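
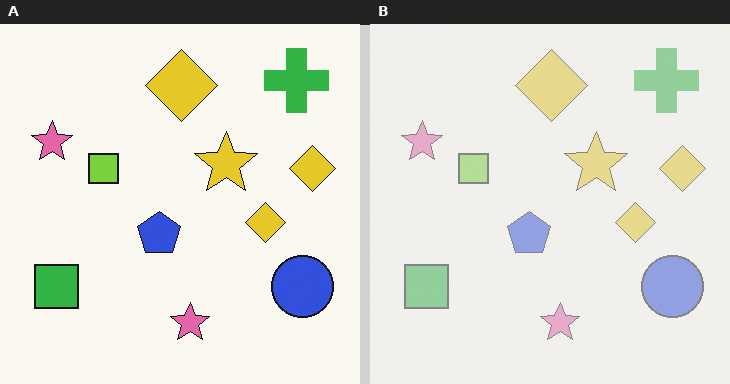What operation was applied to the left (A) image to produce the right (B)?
It was washed out (contrast reduced).

Tones are pushed toward mid-grey across the whole image — a global contrast change.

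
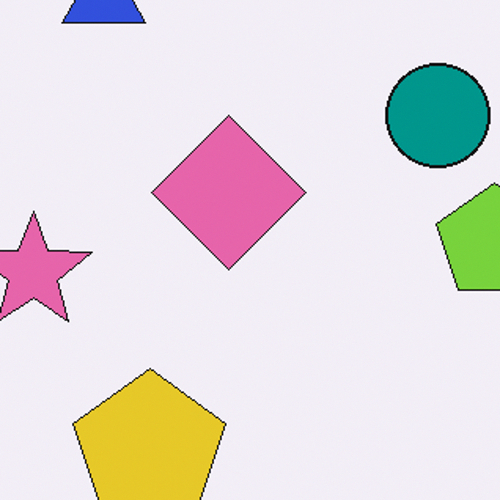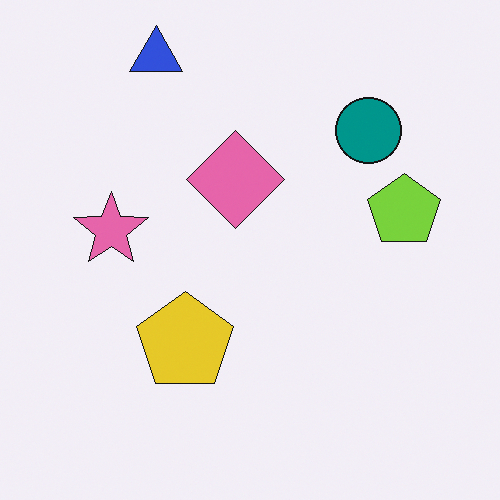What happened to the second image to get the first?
The transformation is: cropped slightly and scaled back up.

The visible shapes are larger and the field of view is narrower; shapes near the original edges may be partly or wholly outside the frame — a crop-and-rescale.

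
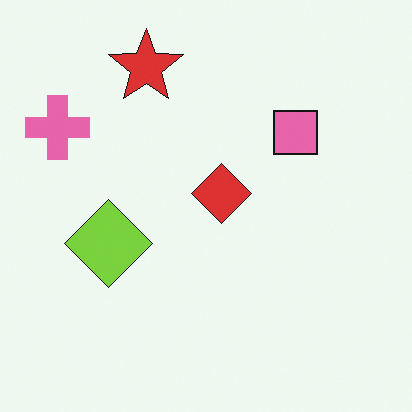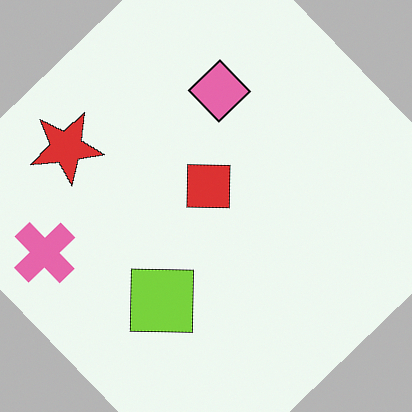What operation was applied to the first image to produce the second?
The image was rotated counter-clockwise by a large amount — several tens of degrees.

Every shape is tilted by the same angle and the image corners show triangular fill wedges — a whole-image rotation by a non-right angle.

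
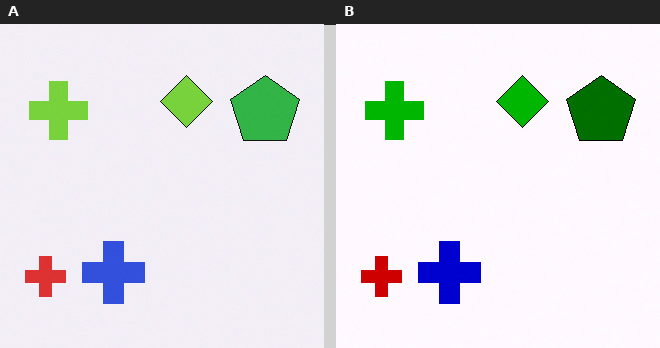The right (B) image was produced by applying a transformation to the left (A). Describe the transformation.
Given much higher contrast.

Tones are pushed away from mid-grey across the whole image — a global contrast change.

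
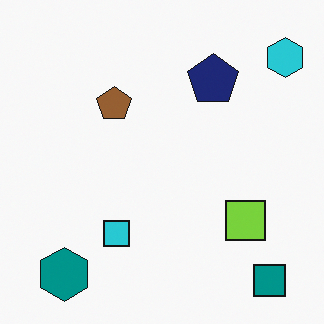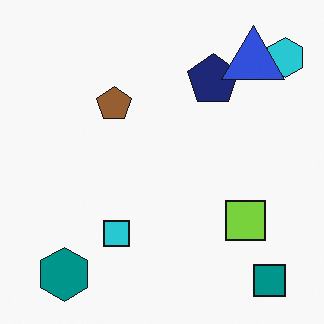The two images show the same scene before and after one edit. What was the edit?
It was overlaid with an additional blue triangle.

A blue triangle appears in the second image that is absent from the first.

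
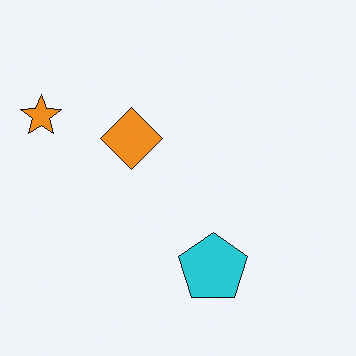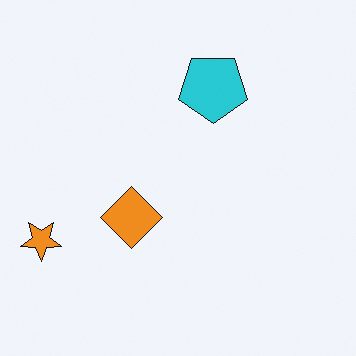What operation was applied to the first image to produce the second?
The transformation is: flipped vertically (top ↔ bottom).

The cyan pentagon is in the bottom of the first image and the top of the second — shapes on opposite sides of the horizontal midline have swapped in a mirror flip.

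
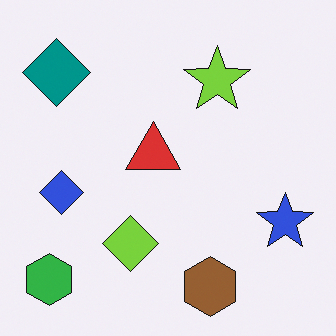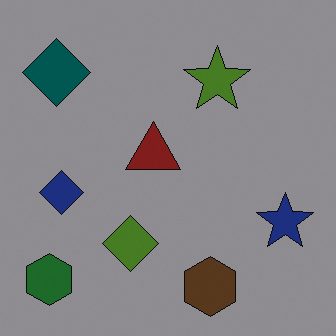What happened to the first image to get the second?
The second image is the first darkened a lot.

Every pixel — background and shapes alike — is uniformly darkened.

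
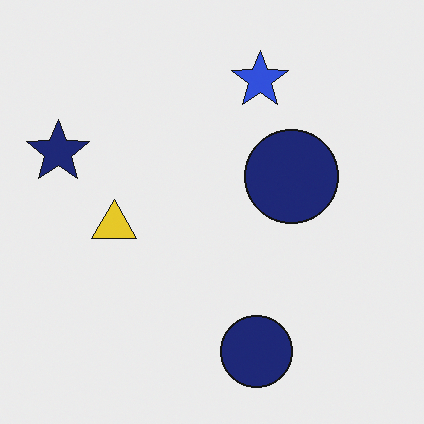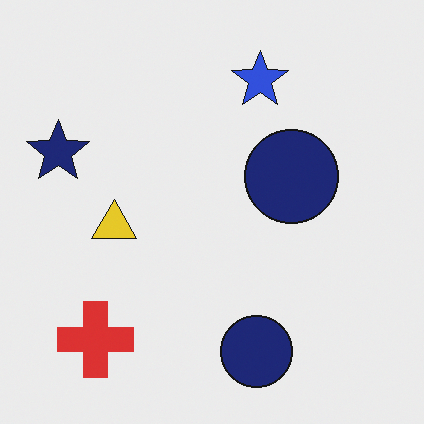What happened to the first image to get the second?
This is the original image overlaid with an additional red cross.

A red cross appears in the second image that is absent from the first.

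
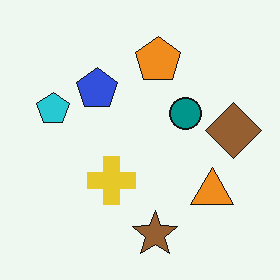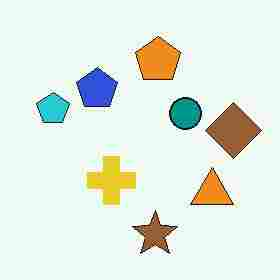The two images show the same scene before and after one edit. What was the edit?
The transformation is: heavily JPEG-compressed with obvious blocking artifacts.

Blocky 8×8 compression artifacts appear around shape edges and the flat background shows ringing — characteristic JPEG degradation.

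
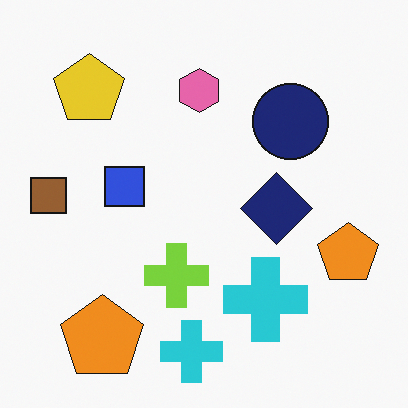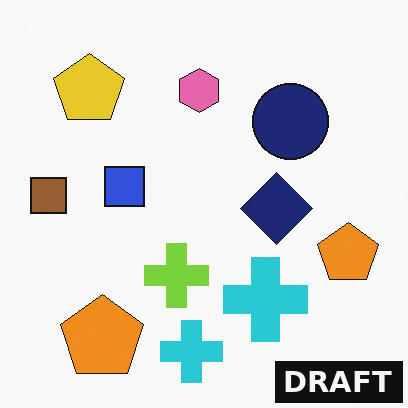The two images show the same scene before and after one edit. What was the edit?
The second image is the first watermarked with the text "DRAFT" in the lower-right corner.

A dark label reading "DRAFT" appears in the lower-right corner.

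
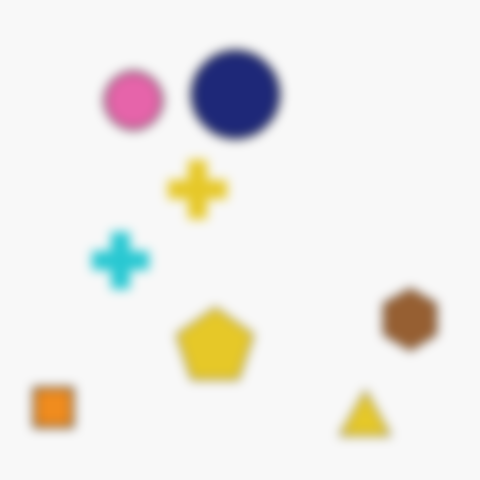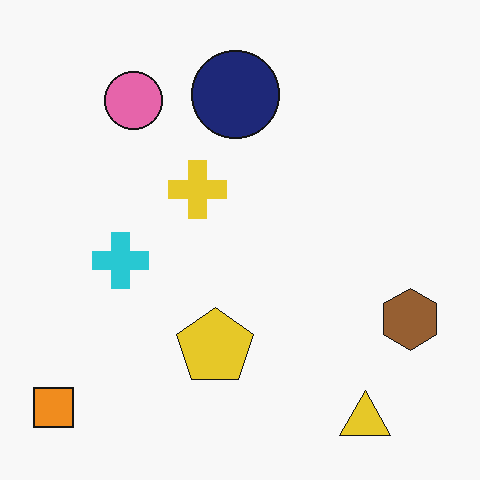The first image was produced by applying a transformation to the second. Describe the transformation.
This is the original image strongly gaussian-blurred.

Shape edges and outlines are uniformly softened across the whole image.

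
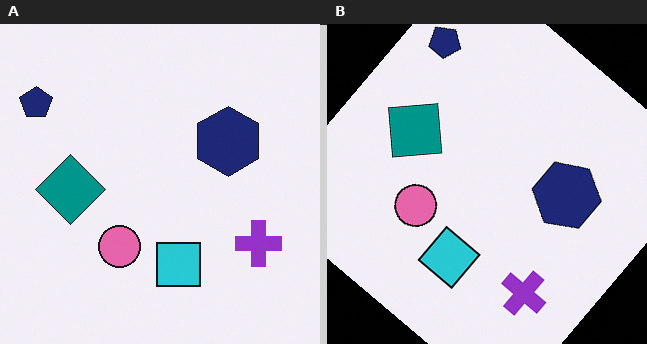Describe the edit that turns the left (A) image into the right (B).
The image was rotated clockwise by a large amount — several tens of degrees.

Every shape is tilted by the same angle and the image corners show triangular fill wedges — a whole-image rotation by a non-right angle.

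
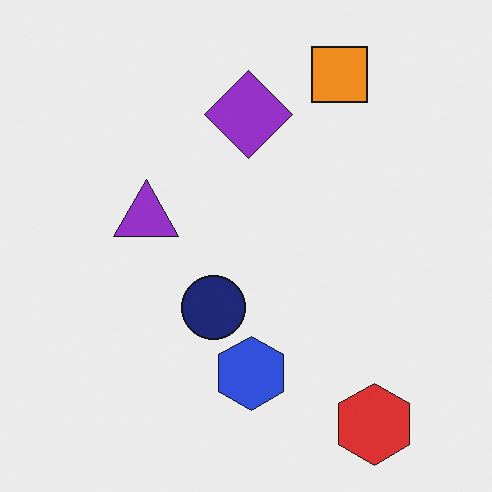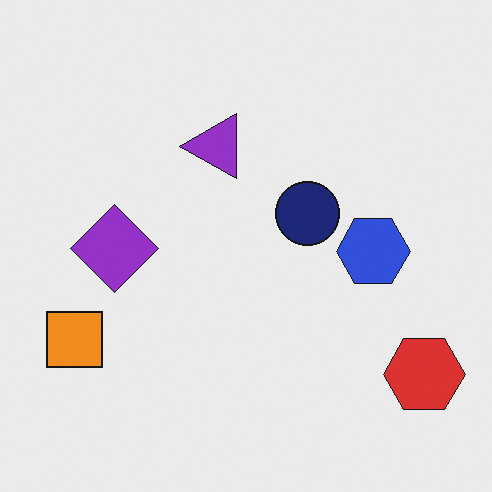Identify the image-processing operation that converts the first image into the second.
The second image is the first transposed (reflected across the top-left ↔ bottom-right diagonal).

Shapes have swapped their row and column positions — what was in the top-right is now in the bottom-left — a diagonal reflection.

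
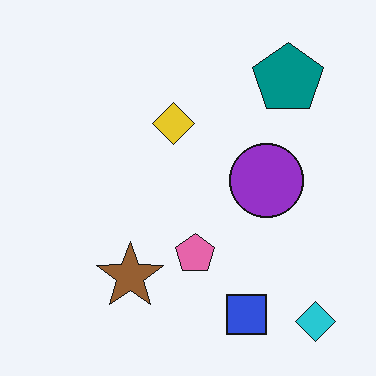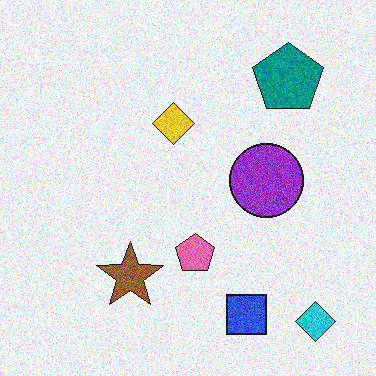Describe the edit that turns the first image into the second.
This is the original image degraded with moderate additive noise.

Random speckle covers the whole image, including the flat background.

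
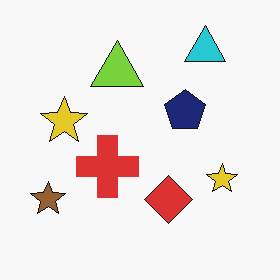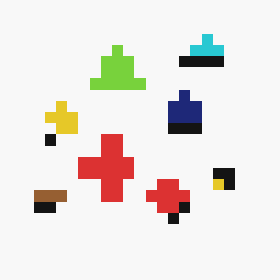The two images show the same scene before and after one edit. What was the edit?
The second image is the first coarsely pixelated.

Shapes are reduced to large square blocks; fine edges and outlines are lost — a downscale-then-upscale (mosaic) effect.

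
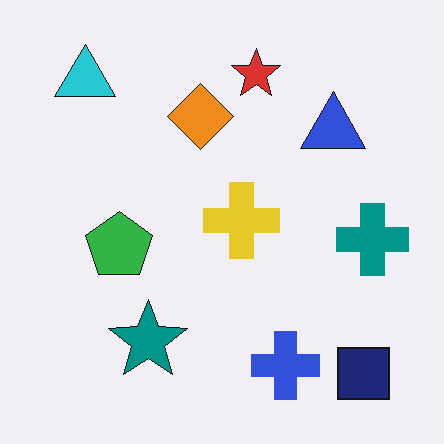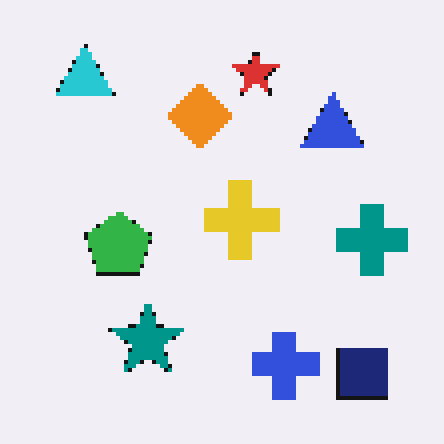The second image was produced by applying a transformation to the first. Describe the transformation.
The transformation is: lightly pixelated (a mild mosaic effect).

Shapes are reduced to large square blocks; fine edges and outlines are lost — a downscale-then-upscale (mosaic) effect.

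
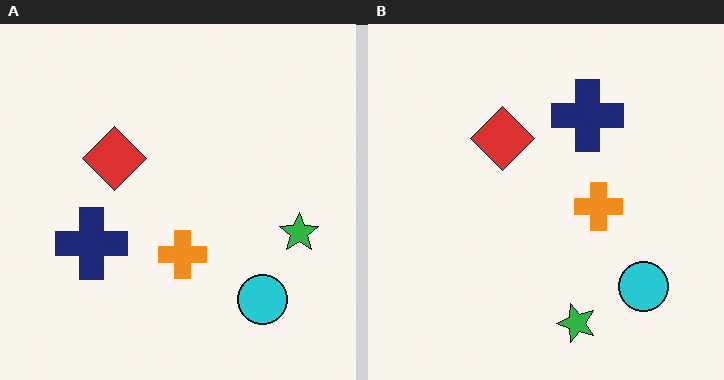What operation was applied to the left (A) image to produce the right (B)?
Transposed (reflected across the top-left ↔ bottom-right diagonal).

Shapes have swapped their row and column positions — what was in the top-right is now in the bottom-left — a diagonal reflection.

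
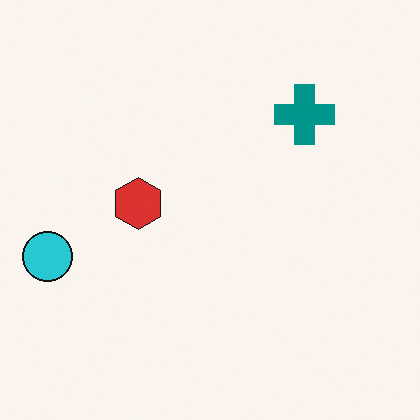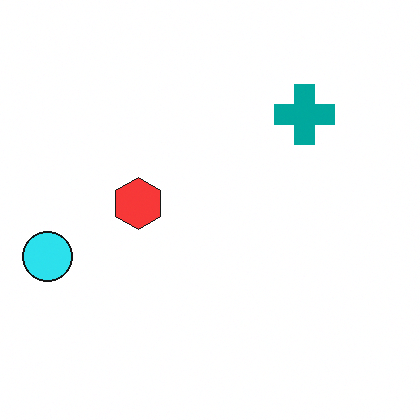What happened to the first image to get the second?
The image was brightened a little.

Every pixel — background and shapes alike — is uniformly brightened.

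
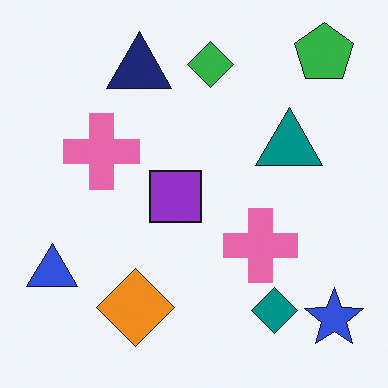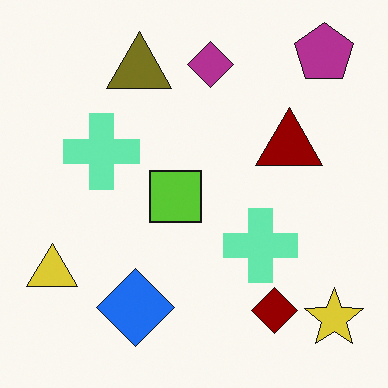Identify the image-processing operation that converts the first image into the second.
The second image is the first hue-shifted through roughly half the color wheel.

Every shape's color has rotated by the same amount around the hue wheel — a uniform hue shift.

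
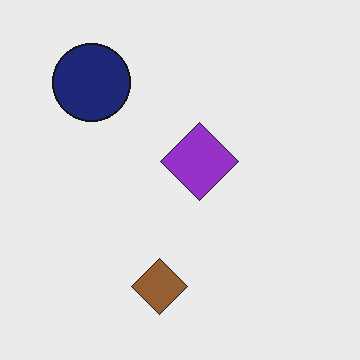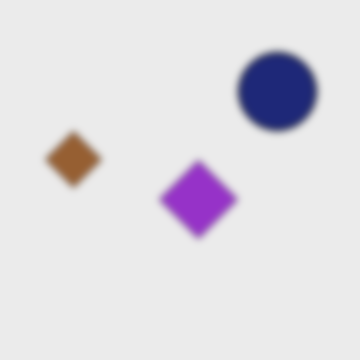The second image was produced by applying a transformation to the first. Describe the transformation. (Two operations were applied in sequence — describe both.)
Moderately blurred, then rotated 90° clockwise.

Shape edges and outlines are uniformly softened across the whole image. The navy circle sits in the top-left of the first image and the top-right of the second — consistent with a whole-image 90° clockwise rotation.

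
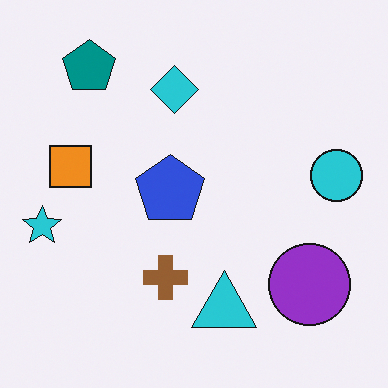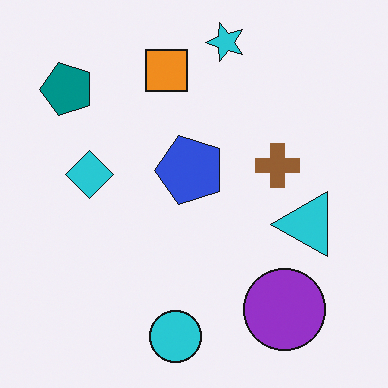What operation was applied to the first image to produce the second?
This is the original image transposed (reflected across the top-left ↔ bottom-right diagonal).

Shapes have swapped their row and column positions — what was in the top-right is now in the bottom-left — a diagonal reflection.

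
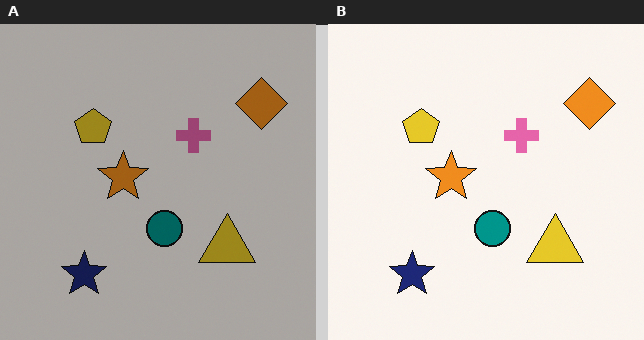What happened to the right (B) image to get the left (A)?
It was substantially darkened.

Every pixel — background and shapes alike — is uniformly darkened.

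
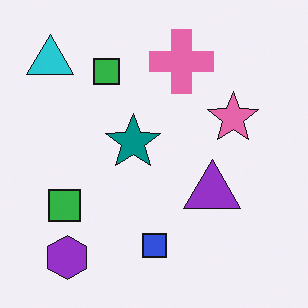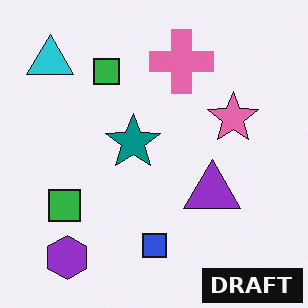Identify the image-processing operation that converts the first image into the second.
Watermarked with the text "DRAFT" in the lower-right corner.

A dark label reading "DRAFT" appears in the lower-right corner.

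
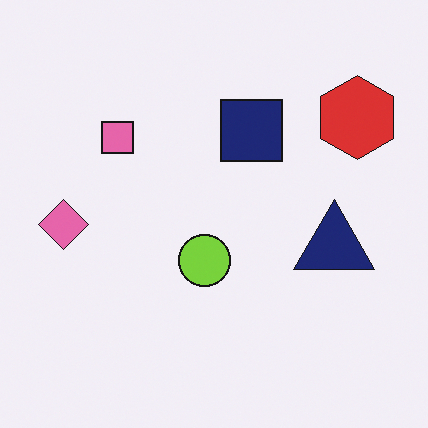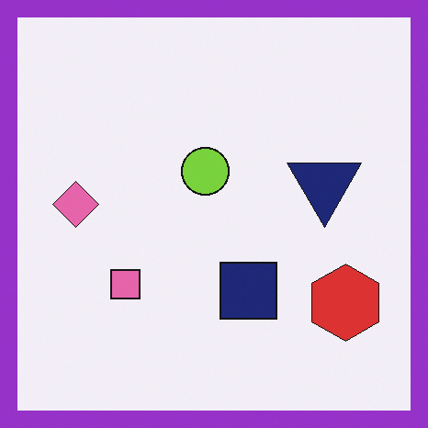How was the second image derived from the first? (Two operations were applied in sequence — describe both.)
The transformation is: flipped vertically (top ↔ bottom), then framed with a purple border.

The red hexagon is in the top-right of the first image and the bottom-right of the second — shapes on opposite sides of the horizontal midline have swapped in a mirror flip. A solid purple frame runs around the edge of the second image, with the content slightly shrunk inside it.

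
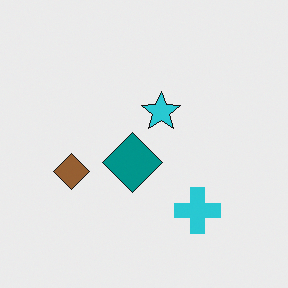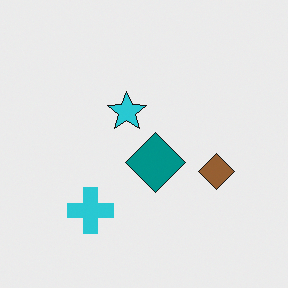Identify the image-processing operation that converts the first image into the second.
The image was flipped horizontally (left ↔ right).

The brown diamond is in the left of the first image and the right of the second — shapes on opposite sides of the vertical midline have swapped in a mirror flip.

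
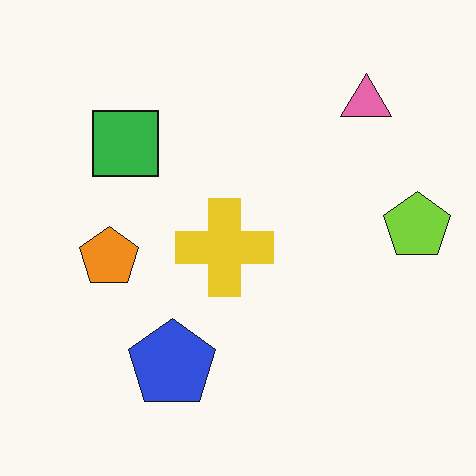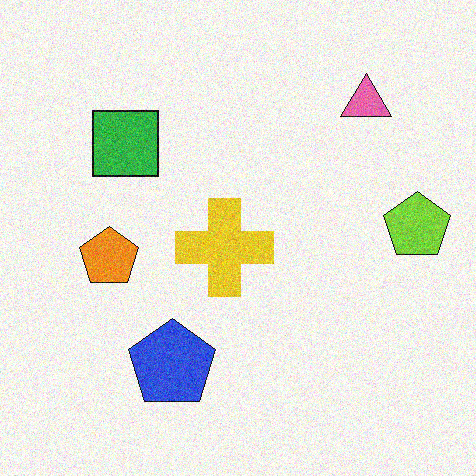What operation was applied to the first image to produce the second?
The image was degraded with moderate additive noise.

Random speckle covers the whole image, including the flat background.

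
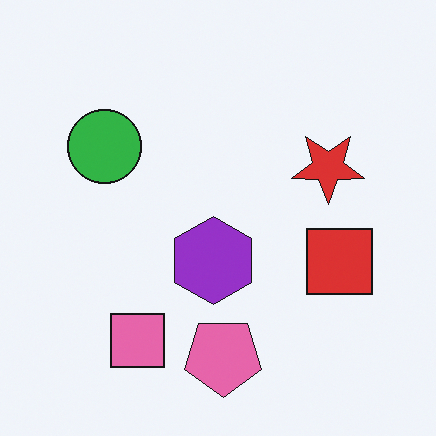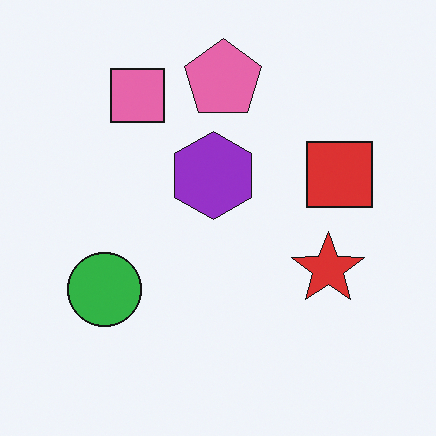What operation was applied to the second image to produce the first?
The first image is the second flipped vertically (top ↔ bottom).

The pink pentagon is in the top of the second image and the bottom of the first — shapes on opposite sides of the horizontal midline have swapped in a mirror flip.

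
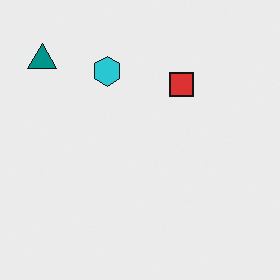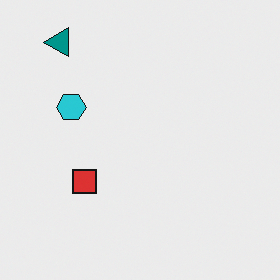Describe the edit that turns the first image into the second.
Transposed (reflected across the top-left ↔ bottom-right diagonal).

Shapes have swapped their row and column positions — what was in the top-right is now in the bottom-left — a diagonal reflection.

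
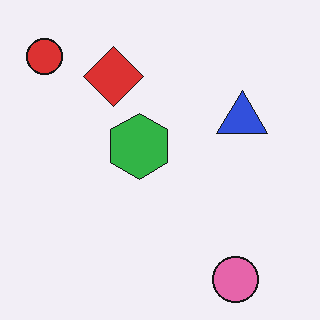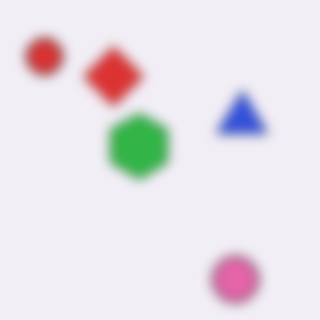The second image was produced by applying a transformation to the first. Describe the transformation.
This is the original image heavily blurred.

Shape edges and outlines are uniformly softened across the whole image.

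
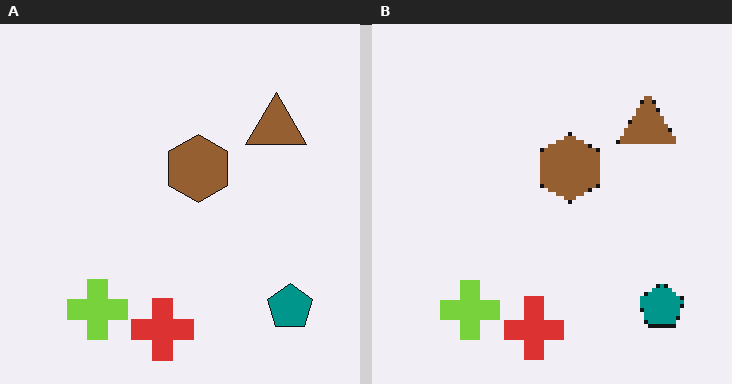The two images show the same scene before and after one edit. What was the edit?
This is the original image lightly pixelated (a mild mosaic effect).

Shapes are reduced to large square blocks; fine edges and outlines are lost — a downscale-then-upscale (mosaic) effect.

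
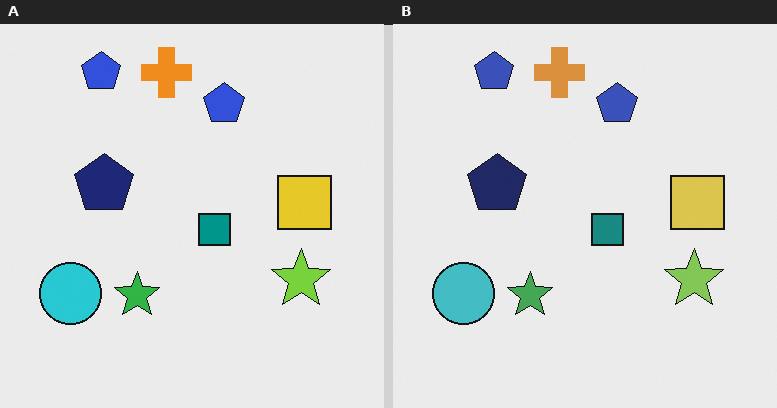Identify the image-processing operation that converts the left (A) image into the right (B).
It was slightly desaturated.

All colors are more muted and greyish — a global saturation change.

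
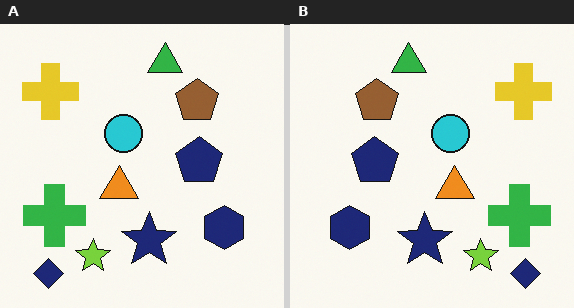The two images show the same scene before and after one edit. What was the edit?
It was flipped horizontally (left ↔ right).

The navy diamond is in the bottom-left of the left (A) image and the bottom-right of the right (B) — shapes on opposite sides of the vertical midline have swapped in a mirror flip.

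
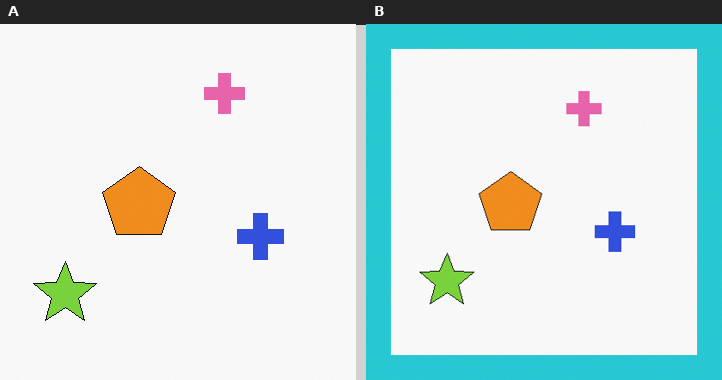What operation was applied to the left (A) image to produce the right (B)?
The image was framed with a cyan border.

A solid cyan frame runs around the edge of the right (B) image, with the content slightly shrunk inside it.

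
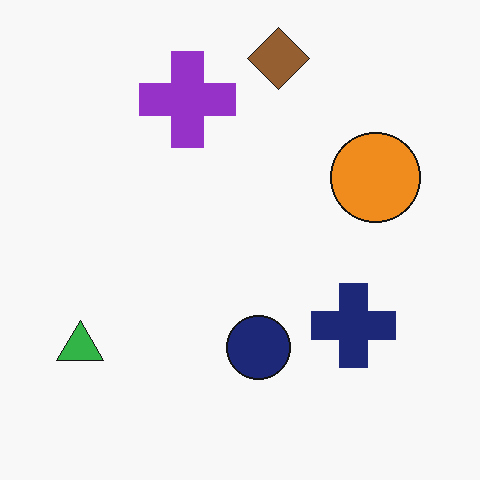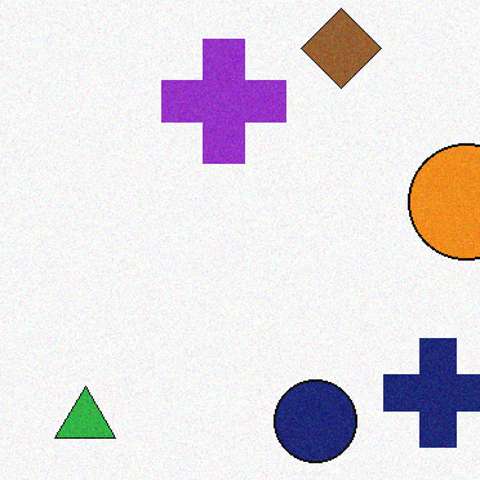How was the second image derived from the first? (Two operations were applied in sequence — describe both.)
Degraded with subtle gaussian noise, then cropped to a modestly smaller region and rescaled.

Random speckle covers the whole image, including the flat background. The visible shapes are larger and the field of view is narrower; shapes near the original edges may be partly or wholly outside the frame — a crop-and-rescale.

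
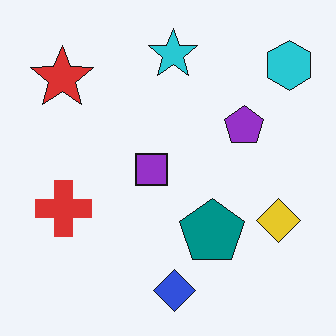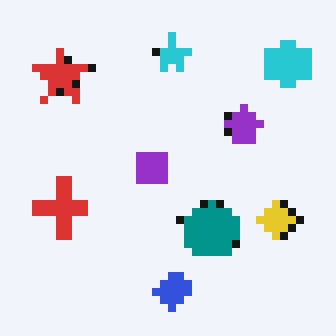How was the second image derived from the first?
The image was moderately pixelated.

Shapes are reduced to large square blocks; fine edges and outlines are lost — a downscale-then-upscale (mosaic) effect.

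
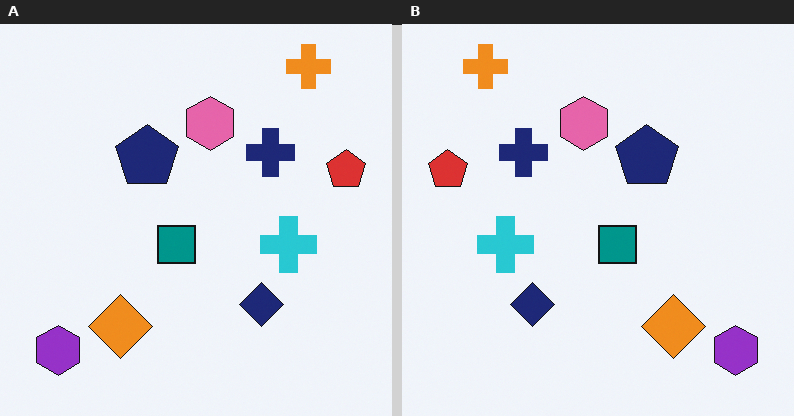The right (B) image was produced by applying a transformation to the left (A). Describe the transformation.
It was flipped horizontally (left ↔ right).

The red pentagon is in the right of the left (A) image and the left of the right (B) — shapes on opposite sides of the vertical midline have swapped in a mirror flip.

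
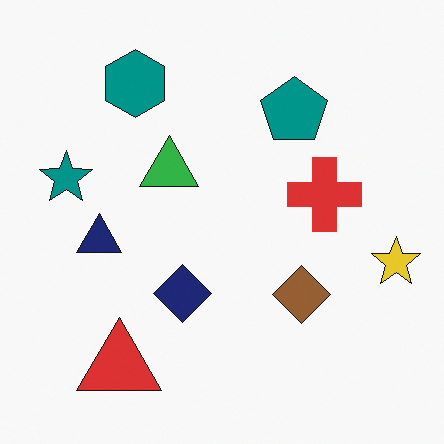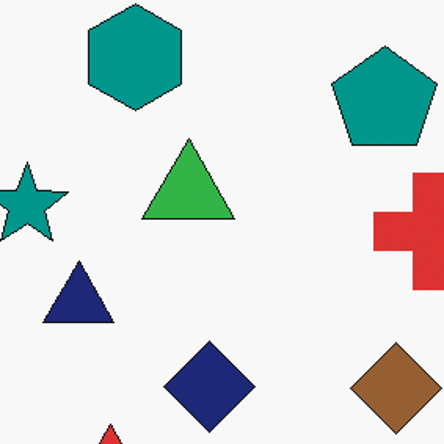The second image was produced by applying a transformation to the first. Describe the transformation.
It was cropped slightly and scaled back up.

The visible shapes are larger and the field of view is narrower; shapes near the original edges may be partly or wholly outside the frame — a crop-and-rescale.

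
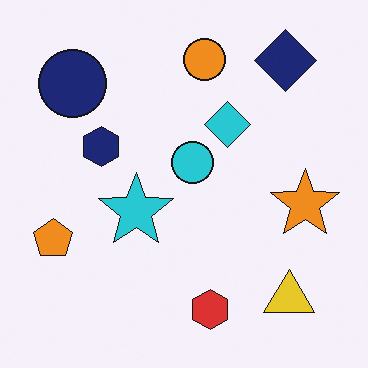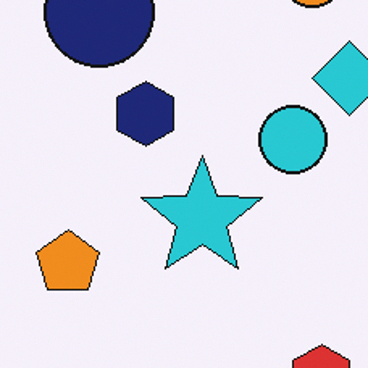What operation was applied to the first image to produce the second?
The transformation is: cropped slightly and scaled back up.

The visible shapes are larger and the field of view is narrower; shapes near the original edges may be partly or wholly outside the frame — a crop-and-rescale.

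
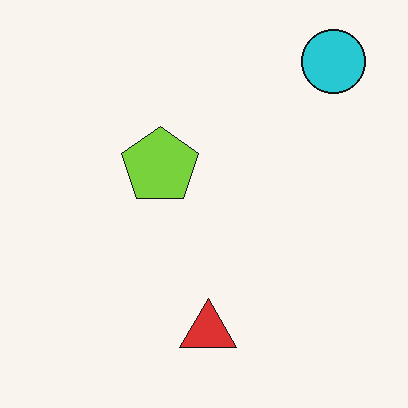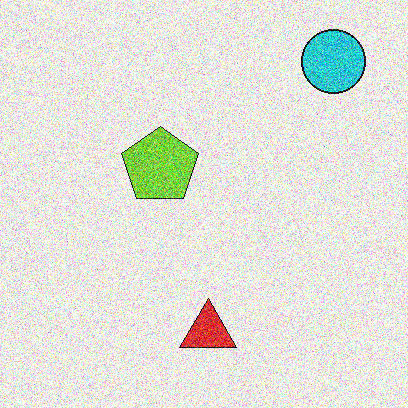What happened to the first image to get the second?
The image was degraded with strong gaussian noise.

Random speckle covers the whole image, including the flat background.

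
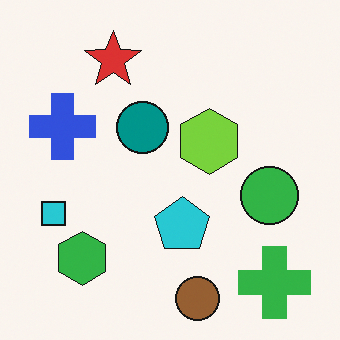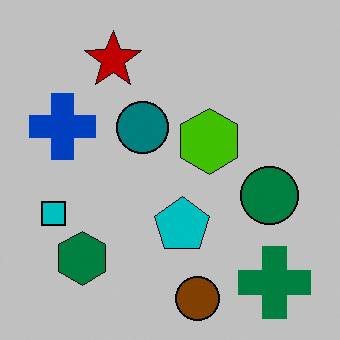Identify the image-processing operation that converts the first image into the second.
Heavily posterized to just a handful of flat colors.

Each flat color has snapped to a coarser quantized level — most visibly, the near-white background has dropped to a flat grey.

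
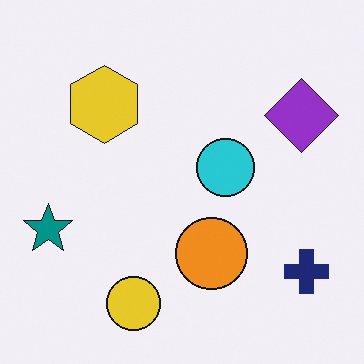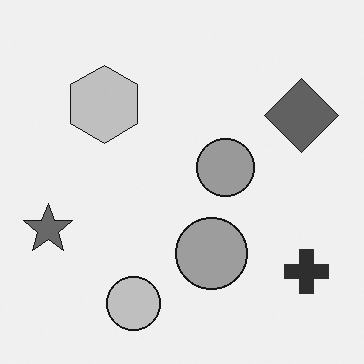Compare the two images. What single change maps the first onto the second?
Converted to grayscale.

All color is removed — every shape is now a shade of grey.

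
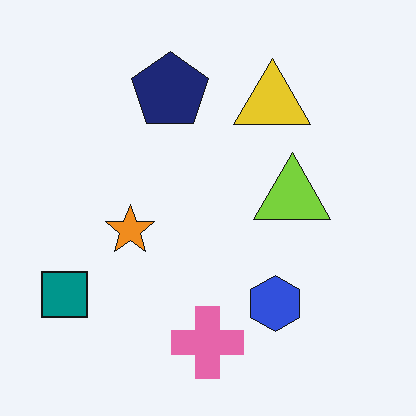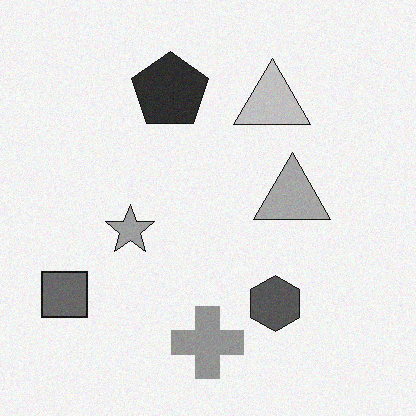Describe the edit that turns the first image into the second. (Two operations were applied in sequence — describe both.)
The image was converted to grayscale, then degraded with subtle gaussian noise.

All color is removed — every shape is now a shade of grey. Random speckle covers the whole image, including the flat background.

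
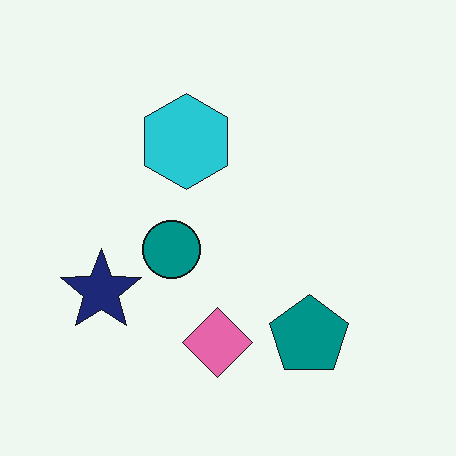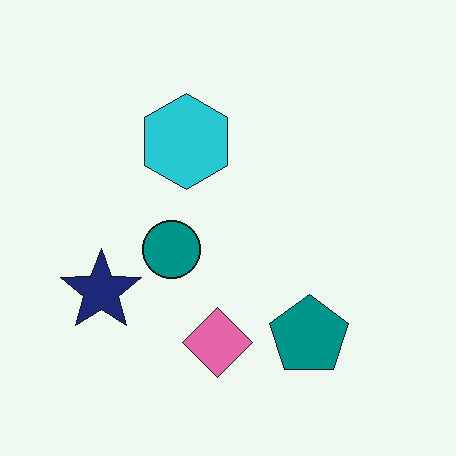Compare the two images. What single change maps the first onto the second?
JPEG-compressed with visible artifacts.

Blocky 8×8 compression artifacts appear around shape edges and the flat background shows ringing — characteristic JPEG degradation.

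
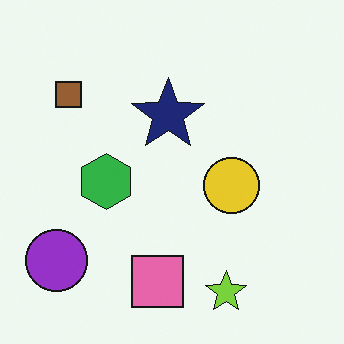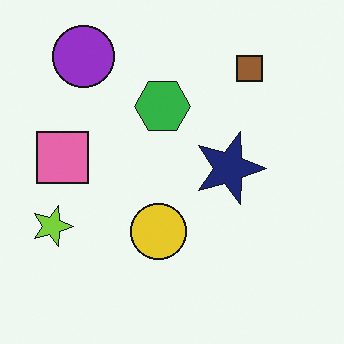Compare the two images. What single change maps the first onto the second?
This is the original image rotated 90° clockwise.

The purple circle sits in the bottom-left of the first image and the top-left of the second — consistent with a whole-image 90° clockwise rotation.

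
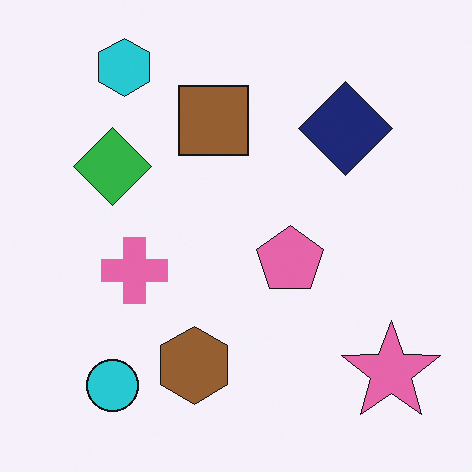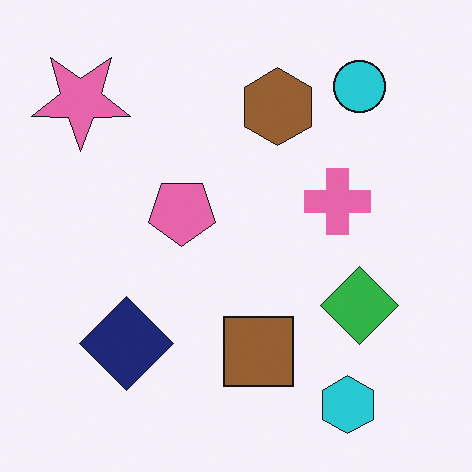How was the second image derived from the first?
This is the original image rotated 180°.

The pink star sits in the bottom-right of the first image and the top-left of the second — consistent with a whole-image 180° rotation.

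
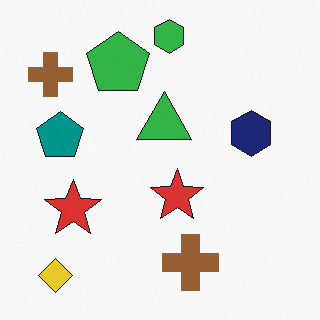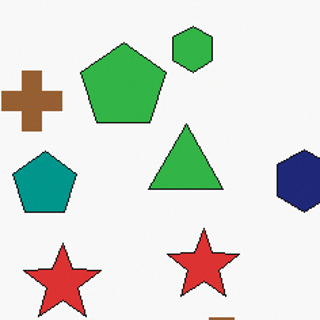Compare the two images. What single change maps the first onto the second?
Cropped slightly and scaled back up.

The visible shapes are larger and the field of view is narrower; shapes near the original edges may be partly or wholly outside the frame — a crop-and-rescale.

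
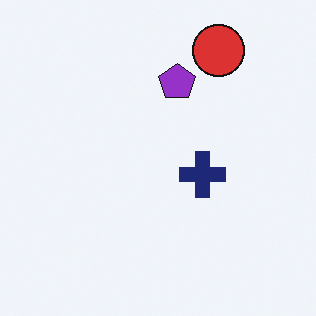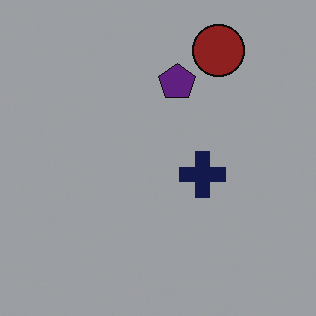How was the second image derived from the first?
It was darkened a lot.

Every pixel — background and shapes alike — is uniformly darkened.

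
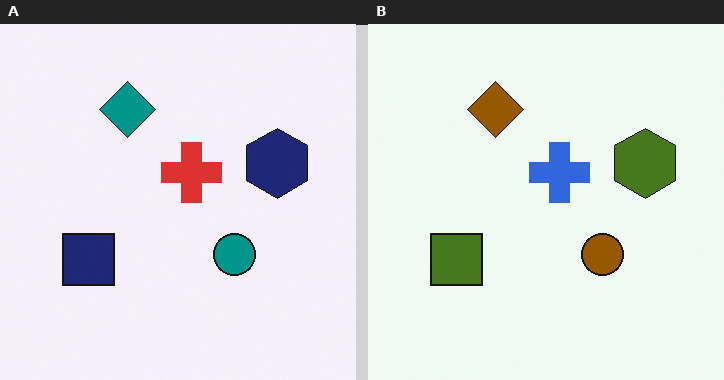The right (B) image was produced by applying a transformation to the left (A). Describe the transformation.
The image was hue-shifted through roughly half the color wheel.

Every shape's color has rotated by the same amount around the hue wheel — a uniform hue shift.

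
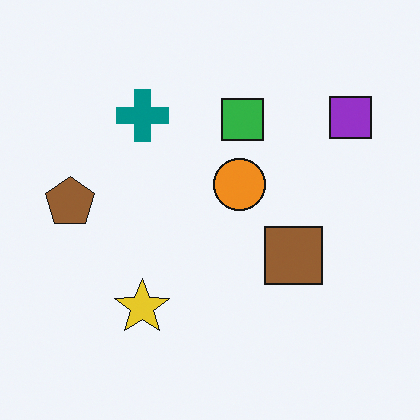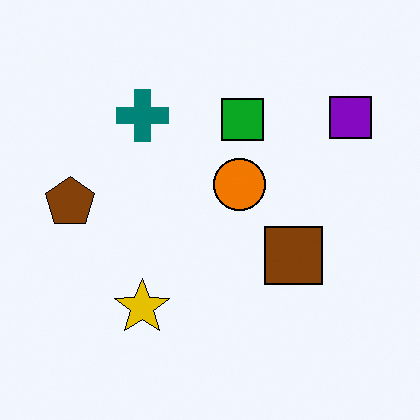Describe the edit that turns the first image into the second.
The image was given slightly increased contrast.

Tones are pushed away from mid-grey across the whole image — a global contrast change.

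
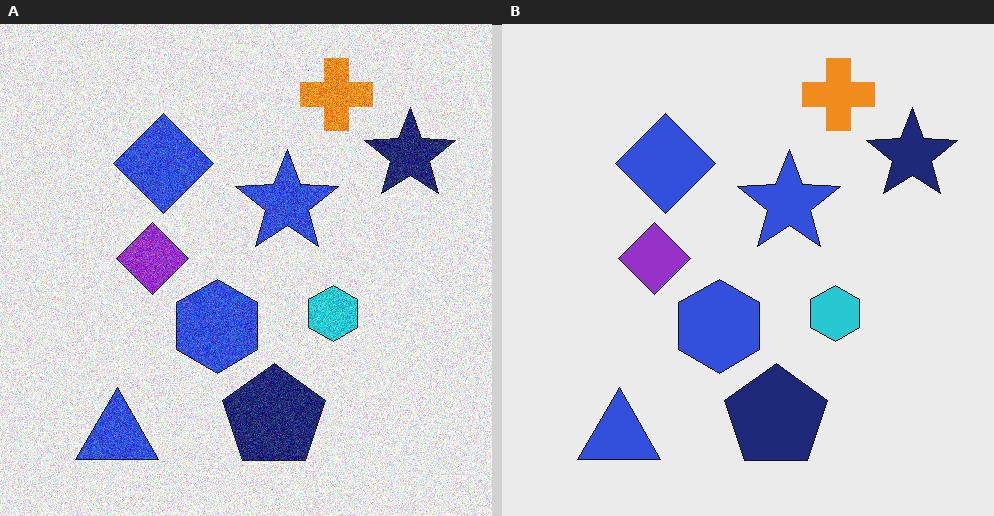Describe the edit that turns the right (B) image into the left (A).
It was degraded with strong gaussian noise.

Random speckle covers the whole image, including the flat background.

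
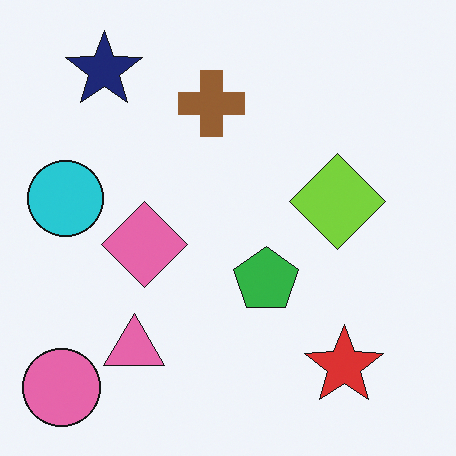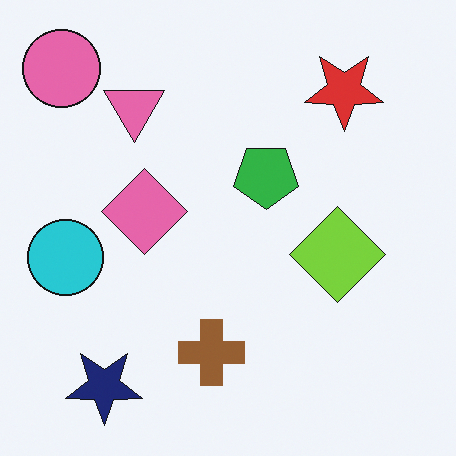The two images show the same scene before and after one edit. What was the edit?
The image was flipped vertically (top ↔ bottom).

The pink circle is in the bottom-left of the first image and the top-left of the second — shapes on opposite sides of the horizontal midline have swapped in a mirror flip.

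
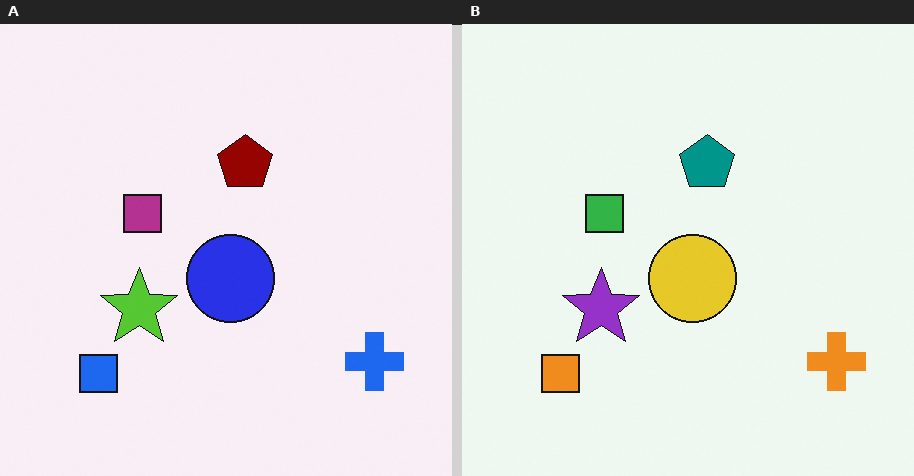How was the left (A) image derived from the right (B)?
The transformation is: hue-shifted by a large amount.

Every shape's color has rotated by the same amount around the hue wheel — a uniform hue shift.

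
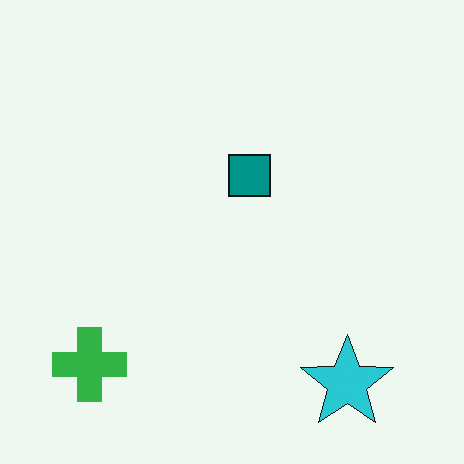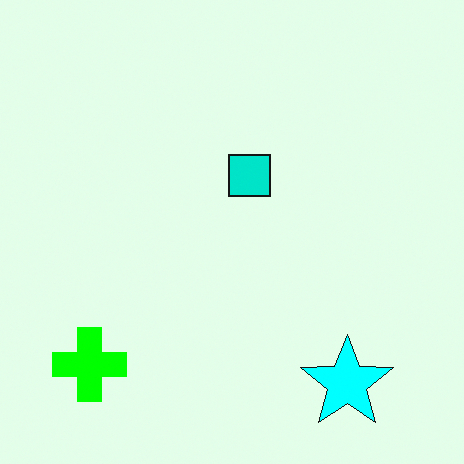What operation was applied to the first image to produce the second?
The second image is the first made much more vivid (saturation change).

All colors are more vivid — a global saturation change.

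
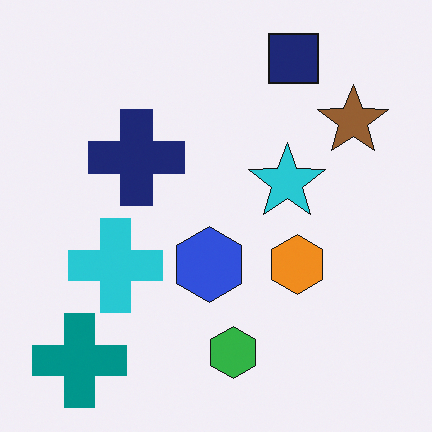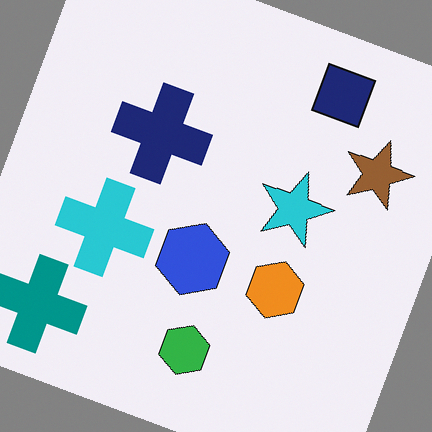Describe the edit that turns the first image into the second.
This is the original image rotated clockwise by a clearly visible amount.

Every shape is tilted by the same angle and the image corners show triangular fill wedges — a whole-image rotation by a non-right angle.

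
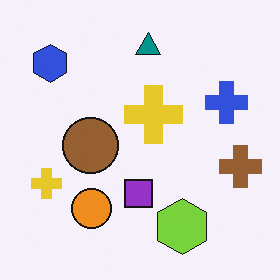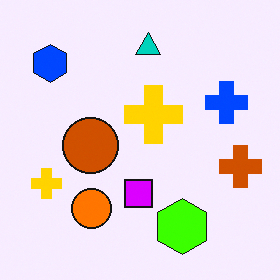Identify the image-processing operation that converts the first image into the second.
It was heavily oversaturated.

All colors are more vivid — a global saturation change.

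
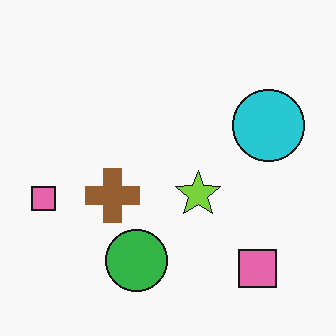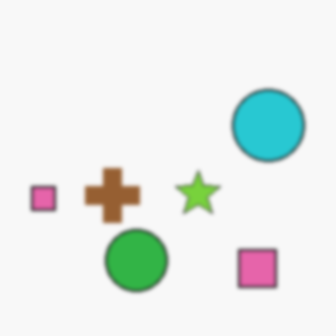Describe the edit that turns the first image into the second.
Slightly softened.

Shape edges and outlines are uniformly softened across the whole image.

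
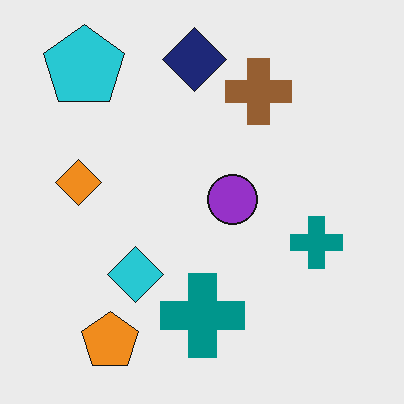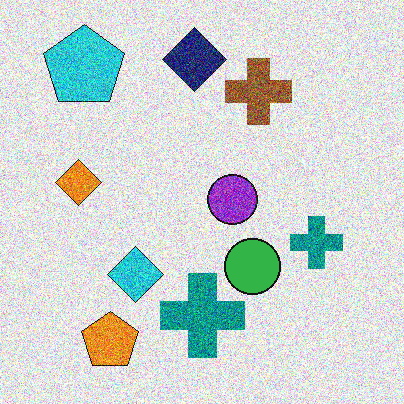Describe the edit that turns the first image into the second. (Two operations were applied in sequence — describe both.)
The image was degraded with heavy additive noise, then overlaid with an additional green circle.

Random speckle covers the whole image, including the flat background. A green circle appears in the second image that is absent from the first.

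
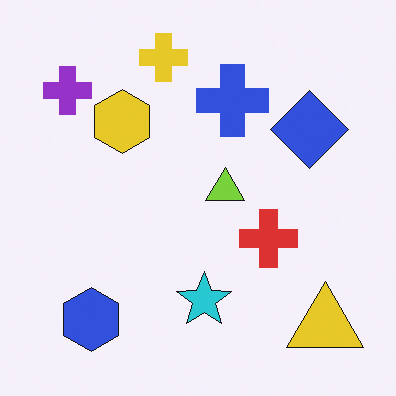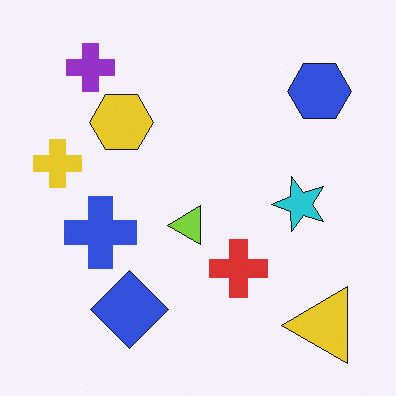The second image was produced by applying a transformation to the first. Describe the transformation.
The image was transposed (reflected across the top-left ↔ bottom-right diagonal).

Shapes have swapped their row and column positions — what was in the top-right is now in the bottom-left — a diagonal reflection.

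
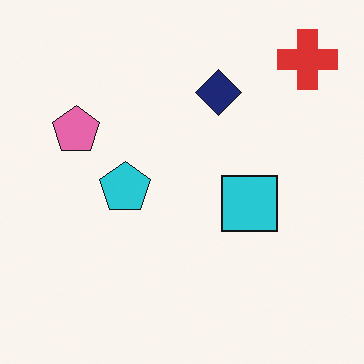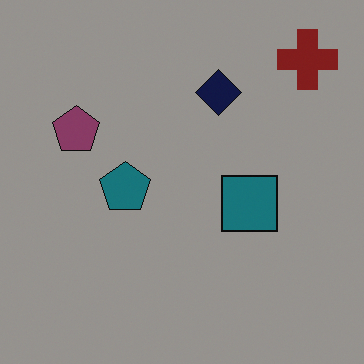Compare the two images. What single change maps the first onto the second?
The transformation is: substantially darkened.

Every pixel — background and shapes alike — is uniformly darkened.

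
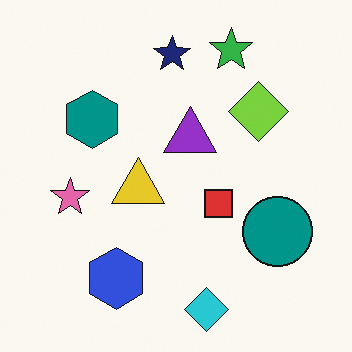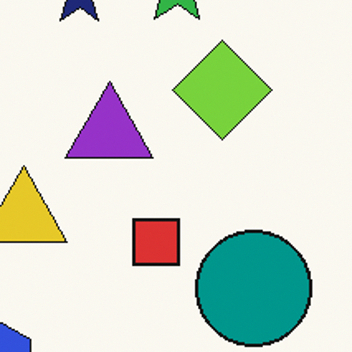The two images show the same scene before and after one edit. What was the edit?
It was cropped to a noticeably smaller region and rescaled.

The visible shapes are larger and the field of view is narrower; shapes near the original edges may be partly or wholly outside the frame — a crop-and-rescale.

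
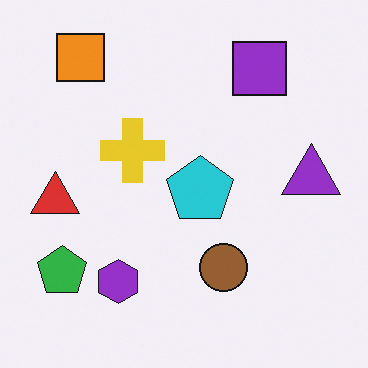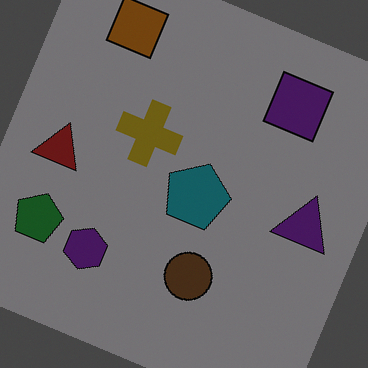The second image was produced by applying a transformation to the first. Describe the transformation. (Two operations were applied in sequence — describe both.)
The image was substantially darkened, then rotated clockwise by a clearly visible amount.

Every pixel — background and shapes alike — is uniformly darkened. Every shape is tilted by the same angle and the image corners show triangular fill wedges — a whole-image rotation by a non-right angle.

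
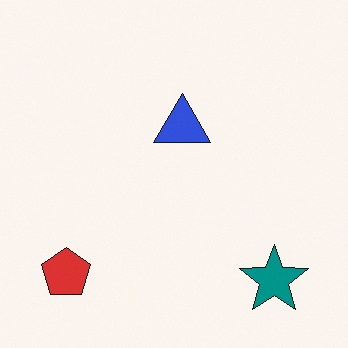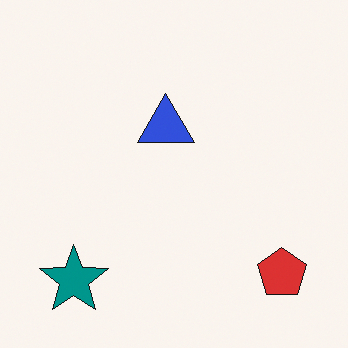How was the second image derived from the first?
The second image is the first flipped horizontally (left ↔ right).

The red pentagon is in the bottom-left of the first image and the bottom-right of the second — shapes on opposite sides of the vertical midline have swapped in a mirror flip.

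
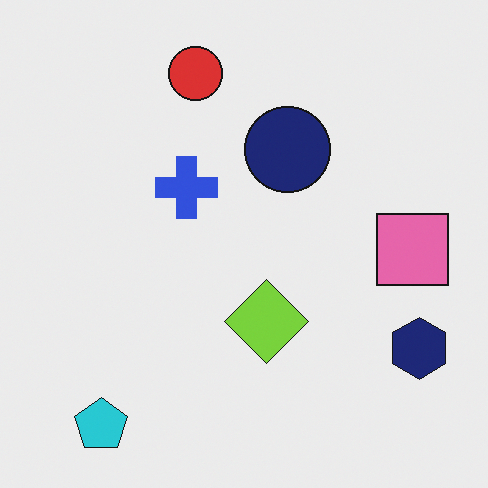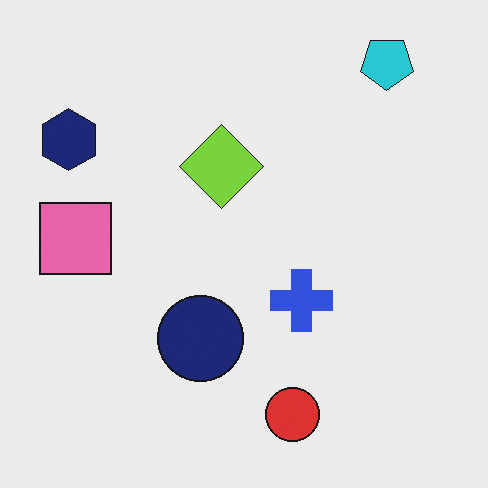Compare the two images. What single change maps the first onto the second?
The transformation is: rotated 180°.

The cyan pentagon sits in the bottom-left of the first image and the top-right of the second — consistent with a whole-image 180° rotation.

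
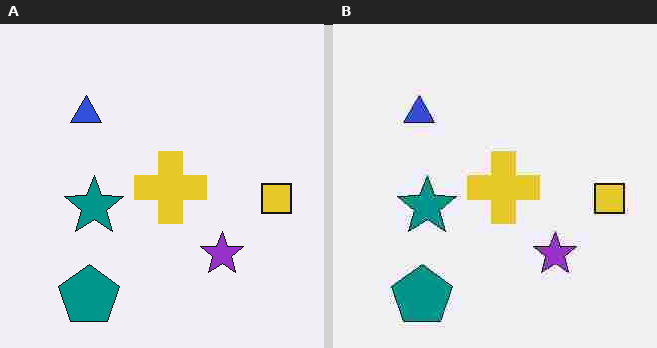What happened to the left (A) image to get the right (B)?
The image was heavily JPEG-compressed with obvious blocking artifacts.

Blocky 8×8 compression artifacts appear around shape edges and the flat background shows ringing — characteristic JPEG degradation.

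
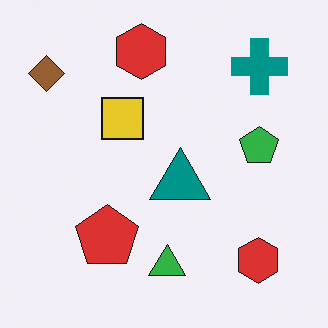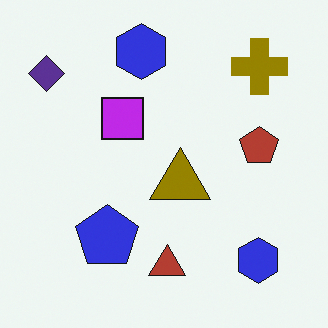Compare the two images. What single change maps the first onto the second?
Hue-shifted through roughly half the color wheel.

Every shape's color has rotated by the same amount around the hue wheel — a uniform hue shift.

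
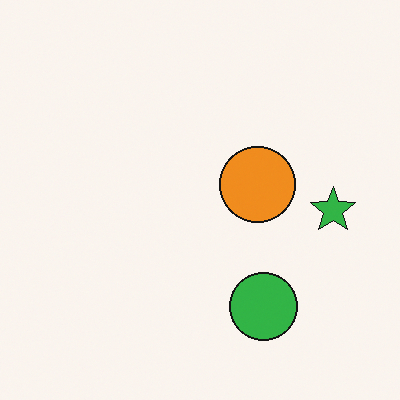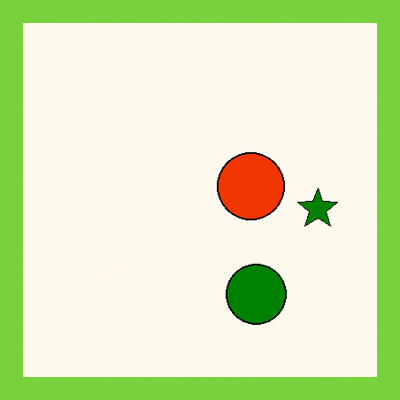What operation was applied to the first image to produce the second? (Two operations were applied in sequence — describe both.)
Boosted in contrast, then framed with a lime border.

Tones are pushed away from mid-grey across the whole image — a global contrast change. A solid lime frame runs around the edge of the second image, with the content slightly shrunk inside it.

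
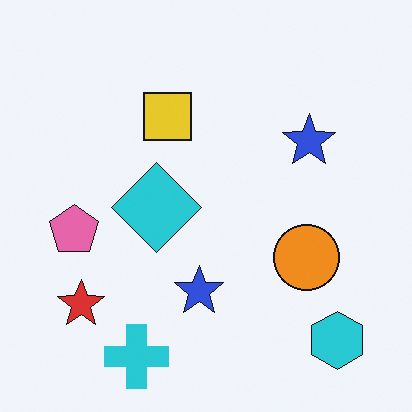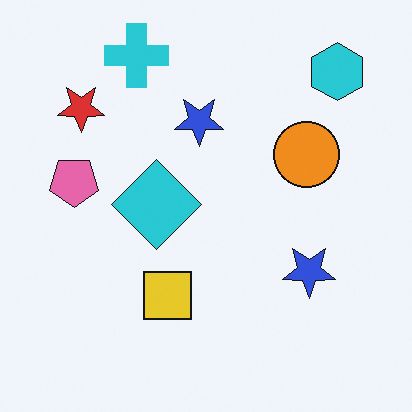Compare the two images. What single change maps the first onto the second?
This is the original image flipped vertically (top ↔ bottom).

The cyan cross is in the bottom-left of the first image and the top-left of the second — shapes on opposite sides of the horizontal midline have swapped in a mirror flip.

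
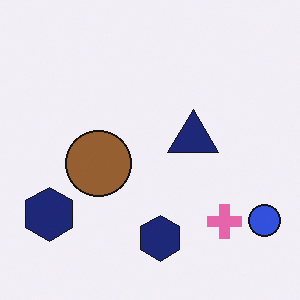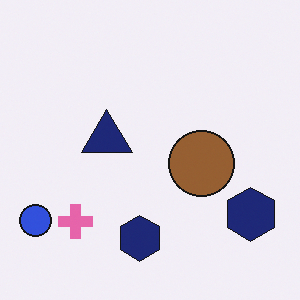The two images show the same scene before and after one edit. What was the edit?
The second image is the first flipped horizontally (left ↔ right).

The blue circle is in the bottom-right of the first image and the bottom-left of the second — shapes on opposite sides of the vertical midline have swapped in a mirror flip.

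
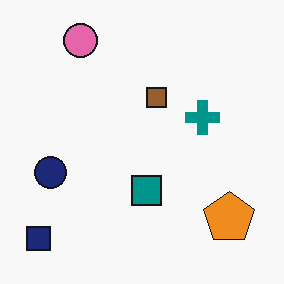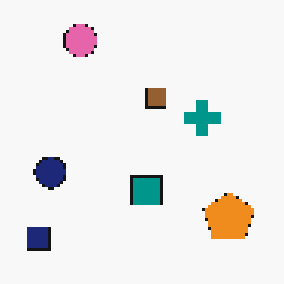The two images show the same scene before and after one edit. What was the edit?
The transformation is: mildly pixelated.

Shapes are reduced to large square blocks; fine edges and outlines are lost — a downscale-then-upscale (mosaic) effect.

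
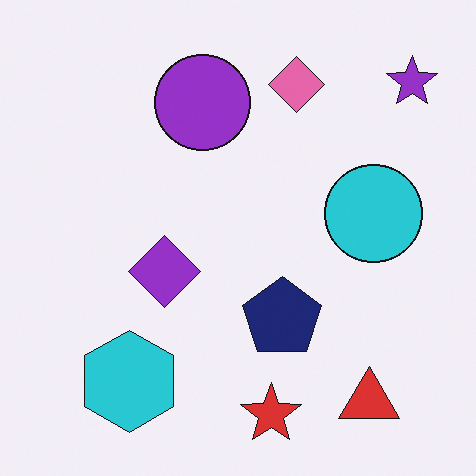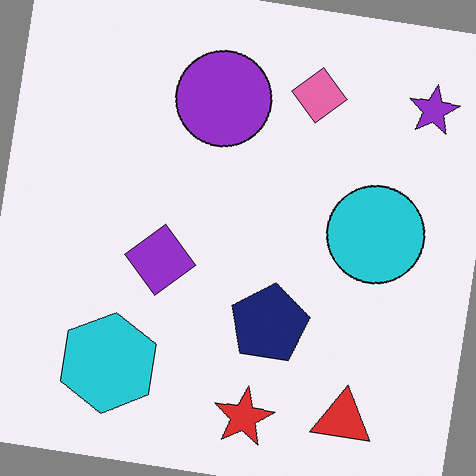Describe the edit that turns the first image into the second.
It was rotated clockwise by a few degrees.

Every shape is tilted by the same angle and the image corners show triangular fill wedges — a whole-image rotation by a non-right angle.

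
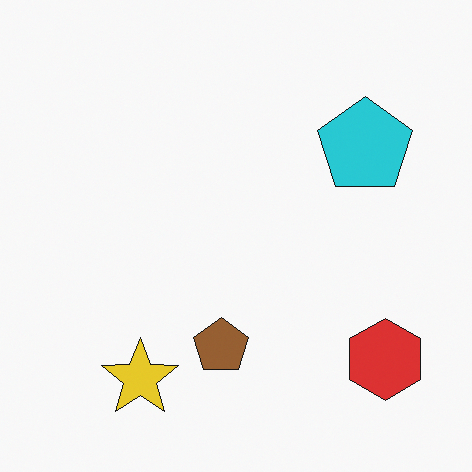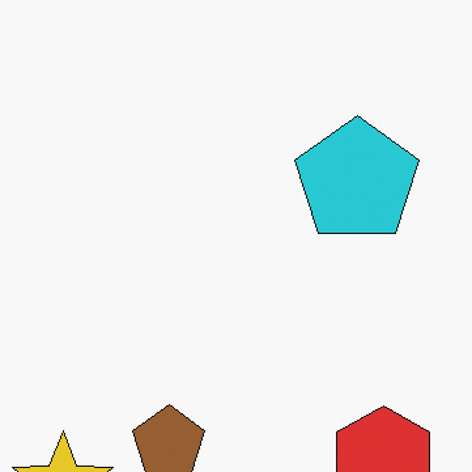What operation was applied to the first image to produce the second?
It was cropped to a modestly smaller region and rescaled.

The visible shapes are larger and the field of view is narrower; shapes near the original edges may be partly or wholly outside the frame — a crop-and-rescale.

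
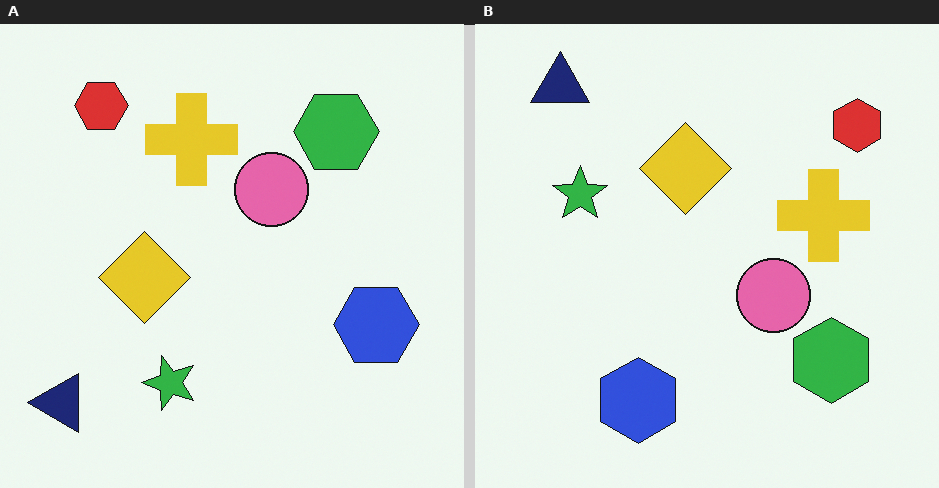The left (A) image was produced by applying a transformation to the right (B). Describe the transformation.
The left (A) image is the right (B) rotated 90° counter-clockwise.

The navy triangle sits in the top-left of the right (B) image and the bottom-left of the left (A) — consistent with a whole-image 90° counter-clockwise rotation.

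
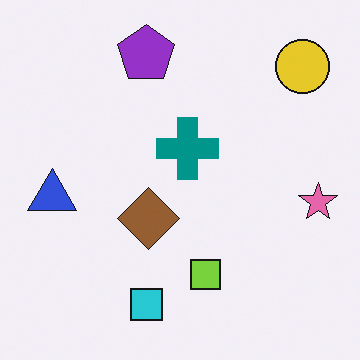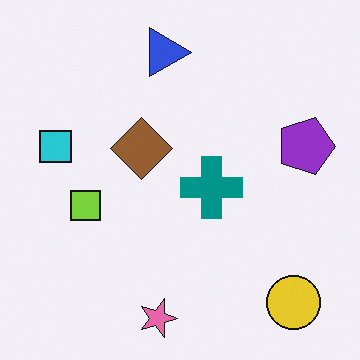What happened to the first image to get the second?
This is the original image rotated 90° clockwise.

The yellow circle sits in the top-right of the first image and the bottom-right of the second — consistent with a whole-image 90° clockwise rotation.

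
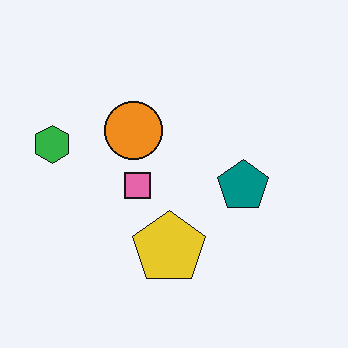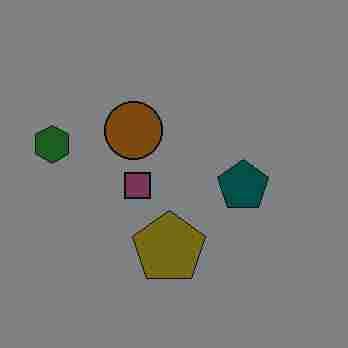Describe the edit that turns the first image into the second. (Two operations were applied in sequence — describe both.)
This is the original image darkened a lot, then heavily JPEG-compressed with obvious blocking artifacts.

Every pixel — background and shapes alike — is uniformly darkened. Blocky 8×8 compression artifacts appear around shape edges and the flat background shows ringing — characteristic JPEG degradation.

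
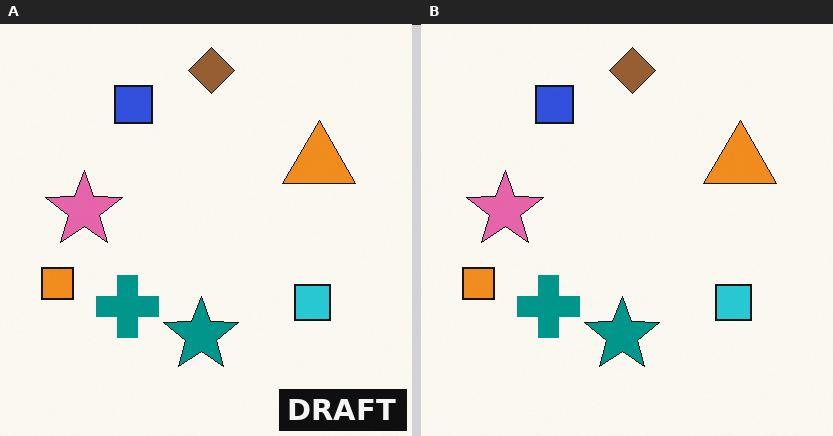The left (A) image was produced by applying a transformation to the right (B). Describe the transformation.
The transformation is: watermarked with the text "DRAFT" in the lower-right corner.

A dark label reading "DRAFT" appears in the lower-right corner.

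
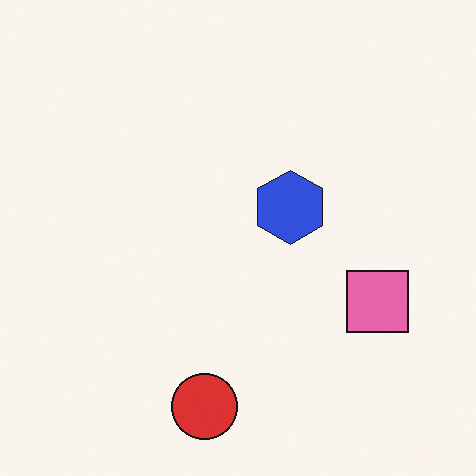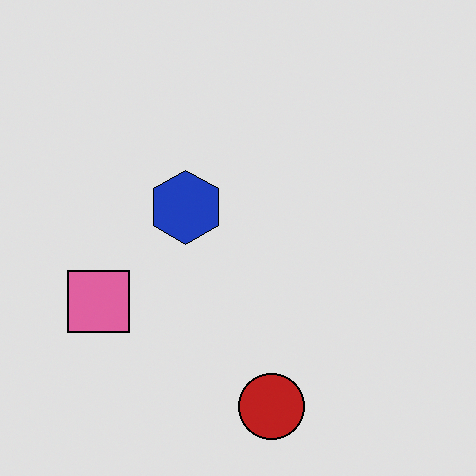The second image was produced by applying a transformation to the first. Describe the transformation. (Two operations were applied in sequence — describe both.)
The transformation is: flipped horizontally (left ↔ right), then moderately posterized.

The pink square is in the right of the first image and the left of the second — shapes on opposite sides of the vertical midline have swapped in a mirror flip. Each flat color has snapped to a coarser quantized level — most visibly, the near-white background has dropped to a flat grey.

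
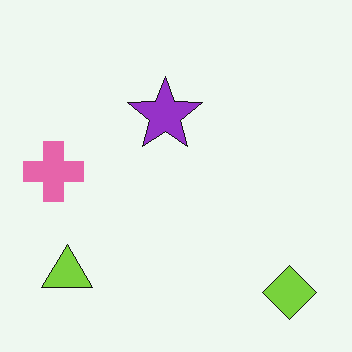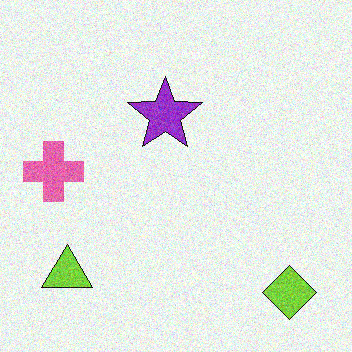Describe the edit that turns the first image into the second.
It was degraded with moderate additive noise.

Random speckle covers the whole image, including the flat background.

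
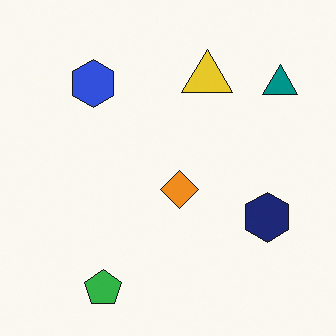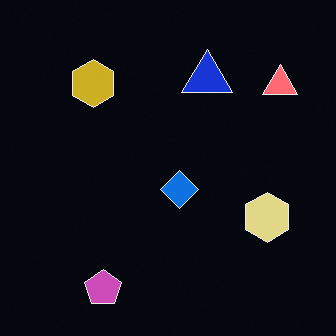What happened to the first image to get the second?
It was color-inverted (negative).

The light background has become dark and every shape's color is its complement — a photographic negative.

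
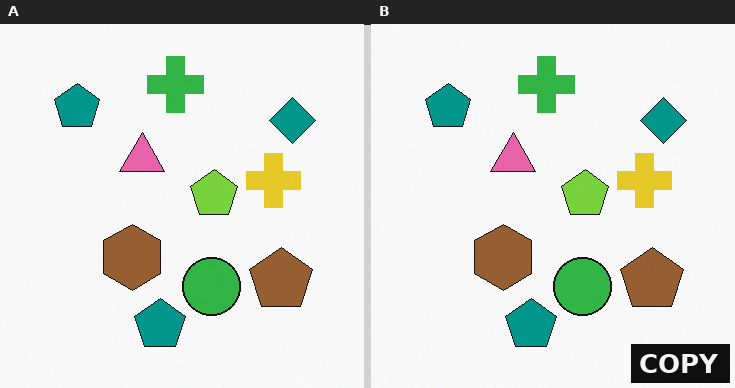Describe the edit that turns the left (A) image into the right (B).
The image was watermarked with the text "COPY" in the lower-right corner.

A dark label reading "COPY" appears in the lower-right corner.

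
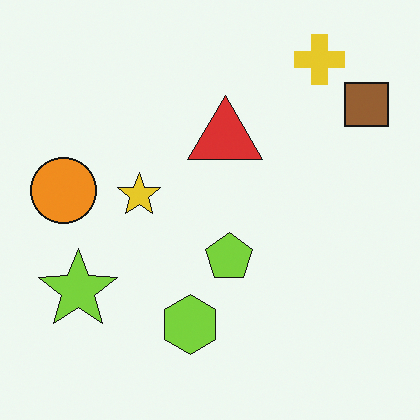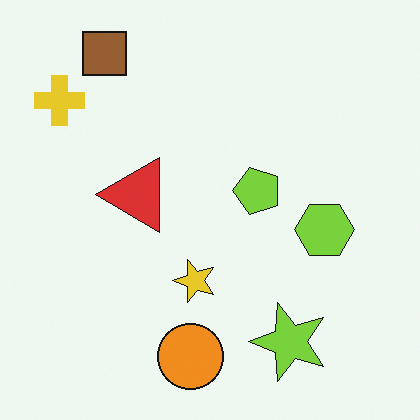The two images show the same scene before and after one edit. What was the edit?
Rotated 90° counter-clockwise.

The brown square sits in the top-right of the first image and the top-left of the second — consistent with a whole-image 90° counter-clockwise rotation.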